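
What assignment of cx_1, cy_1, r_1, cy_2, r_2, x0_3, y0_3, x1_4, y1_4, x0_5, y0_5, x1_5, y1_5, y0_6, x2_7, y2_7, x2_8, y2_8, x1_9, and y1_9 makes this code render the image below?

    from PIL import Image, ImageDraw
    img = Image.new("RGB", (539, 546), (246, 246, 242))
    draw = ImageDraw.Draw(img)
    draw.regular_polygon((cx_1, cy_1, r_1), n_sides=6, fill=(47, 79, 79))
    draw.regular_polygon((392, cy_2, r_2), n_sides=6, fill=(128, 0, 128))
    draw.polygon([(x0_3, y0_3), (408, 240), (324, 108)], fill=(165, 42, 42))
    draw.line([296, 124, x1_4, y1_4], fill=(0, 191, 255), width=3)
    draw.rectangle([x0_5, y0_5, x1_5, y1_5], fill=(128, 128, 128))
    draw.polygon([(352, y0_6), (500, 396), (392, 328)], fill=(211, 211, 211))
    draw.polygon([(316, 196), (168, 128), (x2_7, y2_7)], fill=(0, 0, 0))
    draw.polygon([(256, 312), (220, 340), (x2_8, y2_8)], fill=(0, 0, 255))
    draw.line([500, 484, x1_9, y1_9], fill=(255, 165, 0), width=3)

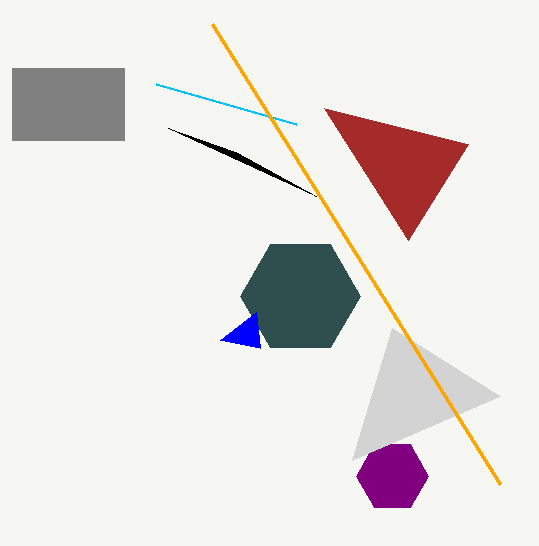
cx_1 = 300; cy_1 = 296; r_1 = 60; cy_2 = 476; r_2 = 36; x0_3 = 468; y0_3 = 144; x1_4 = 156; y1_4 = 84; x0_5 = 12; y0_5 = 68; x1_5 = 124; y1_5 = 140; y0_6 = 460; x2_7 = 236; y2_7 = 152; x2_8 = 260; y2_8 = 348; x1_9 = 212; y1_9 = 24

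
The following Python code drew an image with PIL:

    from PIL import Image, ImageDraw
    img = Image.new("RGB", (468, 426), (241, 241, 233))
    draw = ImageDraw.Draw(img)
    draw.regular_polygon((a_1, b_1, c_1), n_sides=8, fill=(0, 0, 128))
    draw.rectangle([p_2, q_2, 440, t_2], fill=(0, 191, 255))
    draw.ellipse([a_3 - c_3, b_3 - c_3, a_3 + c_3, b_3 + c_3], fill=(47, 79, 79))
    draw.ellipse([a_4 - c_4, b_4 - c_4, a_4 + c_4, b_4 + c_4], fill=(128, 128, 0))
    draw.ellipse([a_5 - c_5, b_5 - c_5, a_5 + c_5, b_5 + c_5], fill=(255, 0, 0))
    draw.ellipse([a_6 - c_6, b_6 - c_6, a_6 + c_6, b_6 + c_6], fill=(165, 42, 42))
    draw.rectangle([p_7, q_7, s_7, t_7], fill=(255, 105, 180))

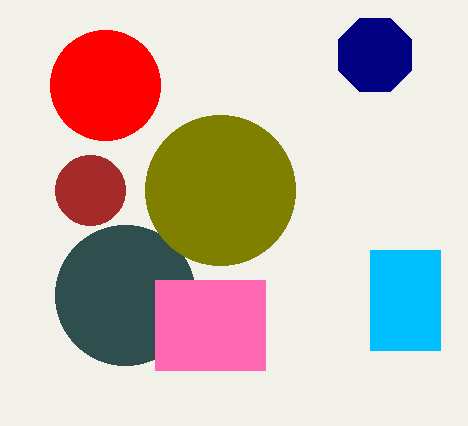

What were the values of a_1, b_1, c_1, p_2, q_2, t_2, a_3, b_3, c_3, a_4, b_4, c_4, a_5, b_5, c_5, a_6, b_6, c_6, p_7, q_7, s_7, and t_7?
a_1 = 375; b_1 = 55; c_1 = 40; p_2 = 370; q_2 = 250; t_2 = 350; a_3 = 125; b_3 = 295; c_3 = 70; a_4 = 220; b_4 = 190; c_4 = 75; a_5 = 105; b_5 = 85; c_5 = 55; a_6 = 90; b_6 = 190; c_6 = 35; p_7 = 155; q_7 = 280; s_7 = 265; t_7 = 370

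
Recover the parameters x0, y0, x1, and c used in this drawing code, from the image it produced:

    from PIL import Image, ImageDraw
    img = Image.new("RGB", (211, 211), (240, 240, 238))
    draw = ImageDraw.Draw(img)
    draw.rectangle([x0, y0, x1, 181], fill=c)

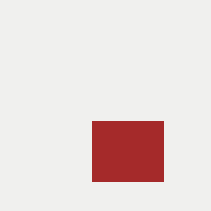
x0 = 92
y0 = 121
x1 = 163
c = 'brown'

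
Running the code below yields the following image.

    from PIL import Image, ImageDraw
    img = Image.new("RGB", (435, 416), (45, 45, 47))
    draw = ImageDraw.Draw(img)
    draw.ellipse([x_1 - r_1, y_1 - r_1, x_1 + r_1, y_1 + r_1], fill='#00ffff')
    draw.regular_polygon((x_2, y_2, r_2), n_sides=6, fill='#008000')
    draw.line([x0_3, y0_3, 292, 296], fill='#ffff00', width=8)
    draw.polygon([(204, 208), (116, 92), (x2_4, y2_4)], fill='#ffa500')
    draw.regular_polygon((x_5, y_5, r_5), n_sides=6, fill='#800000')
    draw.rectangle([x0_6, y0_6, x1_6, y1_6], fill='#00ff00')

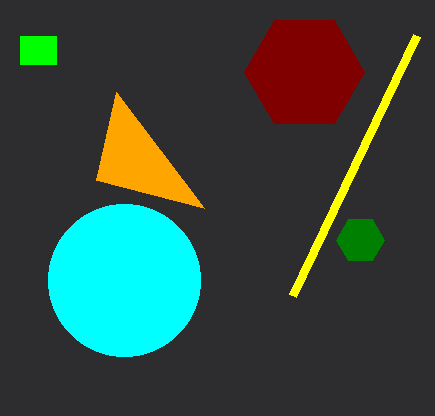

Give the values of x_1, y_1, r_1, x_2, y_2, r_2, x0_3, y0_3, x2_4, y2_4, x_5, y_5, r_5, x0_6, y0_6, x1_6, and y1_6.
x_1 = 124
y_1 = 280
r_1 = 76
x_2 = 360
y_2 = 240
r_2 = 24
x0_3 = 416
y0_3 = 36
x2_4 = 96
y2_4 = 180
x_5 = 304
y_5 = 72
r_5 = 60
x0_6 = 20
y0_6 = 36
x1_6 = 56
y1_6 = 64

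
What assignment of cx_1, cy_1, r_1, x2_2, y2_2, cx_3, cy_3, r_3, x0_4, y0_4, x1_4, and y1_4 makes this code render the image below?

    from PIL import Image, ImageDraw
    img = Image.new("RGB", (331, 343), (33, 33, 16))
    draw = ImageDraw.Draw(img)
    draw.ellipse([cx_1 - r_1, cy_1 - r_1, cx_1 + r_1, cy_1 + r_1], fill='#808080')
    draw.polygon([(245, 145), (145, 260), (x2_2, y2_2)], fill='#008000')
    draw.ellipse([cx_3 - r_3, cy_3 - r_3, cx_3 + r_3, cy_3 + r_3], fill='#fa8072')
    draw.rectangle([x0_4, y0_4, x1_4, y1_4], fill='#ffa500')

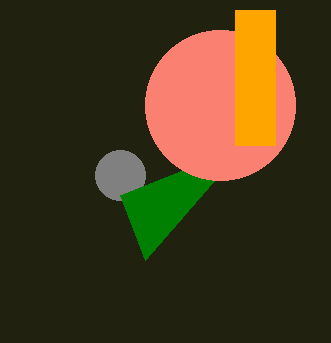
cx_1 = 120, cy_1 = 175, r_1 = 25, x2_2 = 120, y2_2 = 195, cx_3 = 220, cy_3 = 105, r_3 = 75, x0_4 = 235, y0_4 = 10, x1_4 = 275, y1_4 = 145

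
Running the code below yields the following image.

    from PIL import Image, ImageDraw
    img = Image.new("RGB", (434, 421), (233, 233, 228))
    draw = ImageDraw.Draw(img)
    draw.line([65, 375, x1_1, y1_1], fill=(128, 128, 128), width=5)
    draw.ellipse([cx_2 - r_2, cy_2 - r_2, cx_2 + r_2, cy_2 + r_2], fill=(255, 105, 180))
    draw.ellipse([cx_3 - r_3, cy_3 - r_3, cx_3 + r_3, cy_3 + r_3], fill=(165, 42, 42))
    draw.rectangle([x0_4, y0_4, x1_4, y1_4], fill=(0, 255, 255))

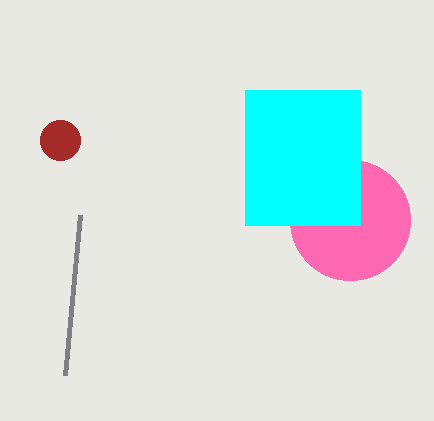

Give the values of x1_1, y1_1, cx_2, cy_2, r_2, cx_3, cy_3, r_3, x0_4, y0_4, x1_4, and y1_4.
x1_1 = 80
y1_1 = 215
cx_2 = 350
cy_2 = 220
r_2 = 60
cx_3 = 60
cy_3 = 140
r_3 = 20
x0_4 = 245
y0_4 = 90
x1_4 = 360
y1_4 = 225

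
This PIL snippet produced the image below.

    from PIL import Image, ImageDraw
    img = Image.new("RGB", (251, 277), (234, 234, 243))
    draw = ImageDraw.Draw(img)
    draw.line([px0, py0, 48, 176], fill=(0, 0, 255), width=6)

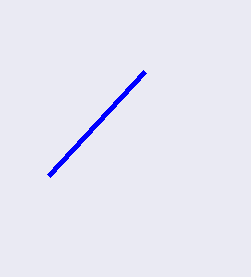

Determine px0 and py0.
px0 = 144
py0 = 72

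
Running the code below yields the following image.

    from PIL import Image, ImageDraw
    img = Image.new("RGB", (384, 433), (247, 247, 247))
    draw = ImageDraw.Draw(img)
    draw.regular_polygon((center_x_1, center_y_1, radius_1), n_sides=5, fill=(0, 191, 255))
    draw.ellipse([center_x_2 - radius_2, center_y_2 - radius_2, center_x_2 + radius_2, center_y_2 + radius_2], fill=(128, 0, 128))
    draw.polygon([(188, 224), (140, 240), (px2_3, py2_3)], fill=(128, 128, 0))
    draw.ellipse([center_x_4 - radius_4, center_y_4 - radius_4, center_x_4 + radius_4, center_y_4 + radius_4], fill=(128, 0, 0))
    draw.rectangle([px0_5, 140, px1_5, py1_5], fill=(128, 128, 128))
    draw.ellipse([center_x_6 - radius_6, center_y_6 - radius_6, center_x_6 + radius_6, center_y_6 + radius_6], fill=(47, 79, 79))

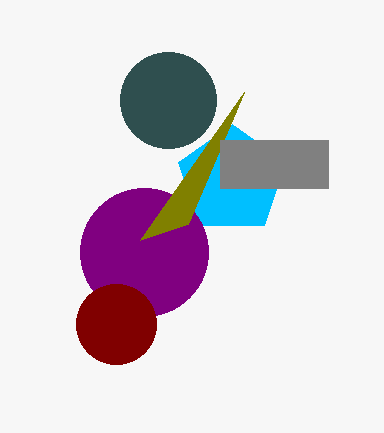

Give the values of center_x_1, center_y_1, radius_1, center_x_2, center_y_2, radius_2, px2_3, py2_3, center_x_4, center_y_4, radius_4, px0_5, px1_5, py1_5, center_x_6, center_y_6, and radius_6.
center_x_1 = 232; center_y_1 = 180; radius_1 = 56; center_x_2 = 144; center_y_2 = 252; radius_2 = 64; px2_3 = 244; py2_3 = 92; center_x_4 = 116; center_y_4 = 324; radius_4 = 40; px0_5 = 220; px1_5 = 328; py1_5 = 188; center_x_6 = 168; center_y_6 = 100; radius_6 = 48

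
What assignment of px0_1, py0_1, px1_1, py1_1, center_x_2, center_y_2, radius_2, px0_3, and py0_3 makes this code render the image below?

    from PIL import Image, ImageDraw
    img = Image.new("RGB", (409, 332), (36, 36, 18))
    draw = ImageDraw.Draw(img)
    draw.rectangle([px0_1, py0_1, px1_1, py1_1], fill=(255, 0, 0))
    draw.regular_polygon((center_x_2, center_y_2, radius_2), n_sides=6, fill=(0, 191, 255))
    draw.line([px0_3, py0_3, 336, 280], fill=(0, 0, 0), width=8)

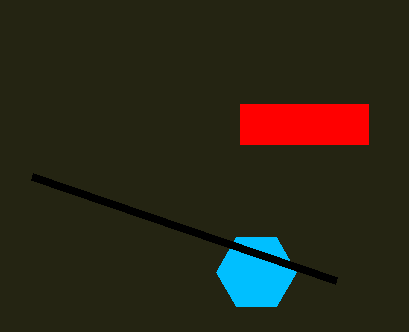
px0_1 = 240
py0_1 = 104
px1_1 = 368
py1_1 = 144
center_x_2 = 256
center_y_2 = 272
radius_2 = 40
px0_3 = 32
py0_3 = 176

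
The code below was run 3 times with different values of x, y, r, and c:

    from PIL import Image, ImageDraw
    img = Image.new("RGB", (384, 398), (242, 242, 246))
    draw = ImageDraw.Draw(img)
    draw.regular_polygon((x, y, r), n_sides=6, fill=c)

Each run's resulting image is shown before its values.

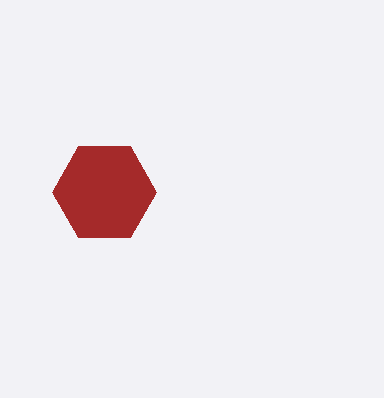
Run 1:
x = 104, y = 192, r = 52, c = 'brown'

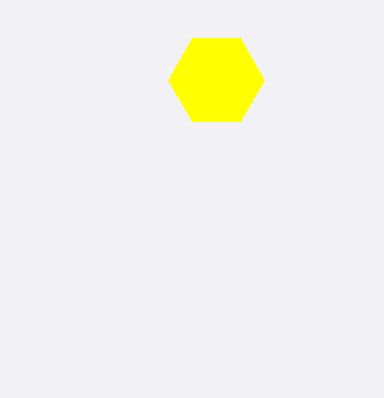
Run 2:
x = 216
y = 80
r = 48
c = 'yellow'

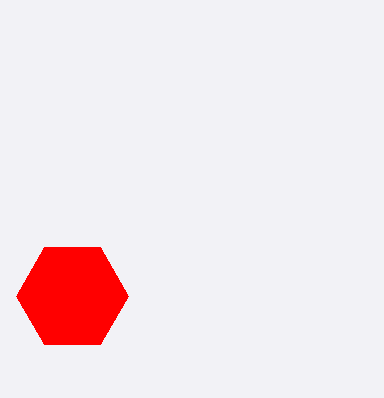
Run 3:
x = 72; y = 296; r = 56; c = 'red'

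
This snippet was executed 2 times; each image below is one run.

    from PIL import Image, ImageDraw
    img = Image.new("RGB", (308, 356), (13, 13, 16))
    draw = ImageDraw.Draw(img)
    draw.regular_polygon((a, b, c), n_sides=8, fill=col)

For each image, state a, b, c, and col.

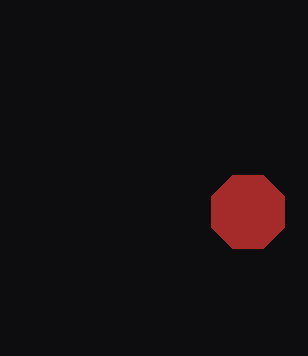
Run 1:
a = 248, b = 212, c = 40, col = 'brown'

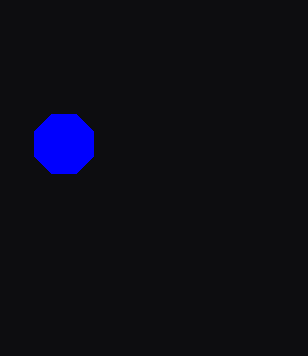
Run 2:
a = 64
b = 144
c = 32
col = 'blue'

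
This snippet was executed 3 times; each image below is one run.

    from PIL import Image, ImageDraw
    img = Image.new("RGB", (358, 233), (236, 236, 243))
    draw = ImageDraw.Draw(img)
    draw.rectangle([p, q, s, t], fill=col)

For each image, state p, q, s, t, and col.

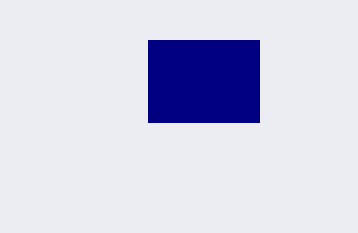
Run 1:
p = 148, q = 40, s = 259, t = 122, col = 'navy'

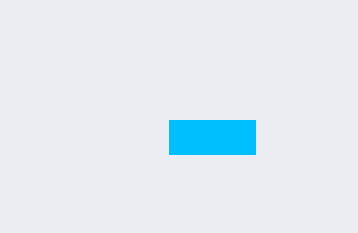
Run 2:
p = 169; q = 120; s = 255; t = 154; col = 'deepskyblue'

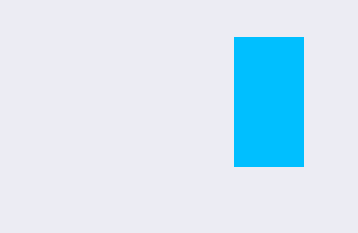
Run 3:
p = 234
q = 37
s = 303
t = 166
col = 'deepskyblue'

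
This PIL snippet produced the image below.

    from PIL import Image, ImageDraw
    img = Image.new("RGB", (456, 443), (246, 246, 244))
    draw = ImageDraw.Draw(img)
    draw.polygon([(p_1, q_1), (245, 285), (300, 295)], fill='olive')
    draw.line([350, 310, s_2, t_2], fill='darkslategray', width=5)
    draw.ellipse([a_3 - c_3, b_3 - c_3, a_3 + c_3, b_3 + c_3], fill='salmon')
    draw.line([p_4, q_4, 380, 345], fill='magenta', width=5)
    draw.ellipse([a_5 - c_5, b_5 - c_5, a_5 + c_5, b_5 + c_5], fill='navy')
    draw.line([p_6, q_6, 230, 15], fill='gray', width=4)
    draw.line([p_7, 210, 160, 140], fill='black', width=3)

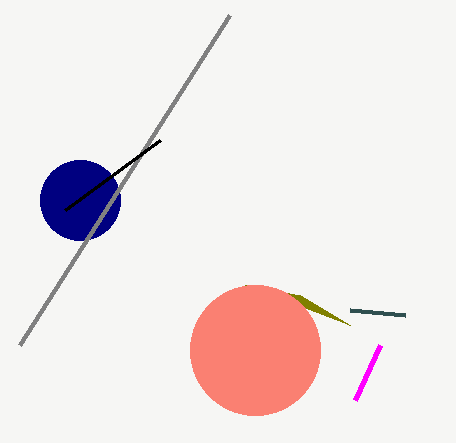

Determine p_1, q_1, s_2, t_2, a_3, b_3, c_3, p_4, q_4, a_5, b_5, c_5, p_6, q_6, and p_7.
p_1 = 350
q_1 = 325
s_2 = 405
t_2 = 315
a_3 = 255
b_3 = 350
c_3 = 65
p_4 = 355
q_4 = 400
a_5 = 80
b_5 = 200
c_5 = 40
p_6 = 20
q_6 = 345
p_7 = 65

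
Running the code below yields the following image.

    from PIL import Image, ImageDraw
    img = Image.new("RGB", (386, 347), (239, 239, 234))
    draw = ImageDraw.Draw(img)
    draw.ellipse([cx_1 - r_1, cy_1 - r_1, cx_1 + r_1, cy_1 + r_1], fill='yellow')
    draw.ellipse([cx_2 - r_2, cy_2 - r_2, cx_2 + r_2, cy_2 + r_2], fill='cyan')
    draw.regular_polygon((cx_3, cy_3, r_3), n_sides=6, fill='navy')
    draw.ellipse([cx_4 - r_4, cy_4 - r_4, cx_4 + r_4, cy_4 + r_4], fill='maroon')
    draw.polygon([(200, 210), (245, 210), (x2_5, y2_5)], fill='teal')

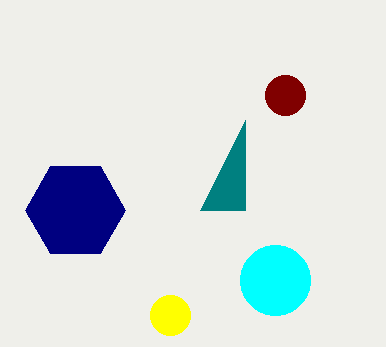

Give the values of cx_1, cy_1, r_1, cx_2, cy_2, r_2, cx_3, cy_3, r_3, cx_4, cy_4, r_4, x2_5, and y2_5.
cx_1 = 170; cy_1 = 315; r_1 = 20; cx_2 = 275; cy_2 = 280; r_2 = 35; cx_3 = 75; cy_3 = 210; r_3 = 50; cx_4 = 285; cy_4 = 95; r_4 = 20; x2_5 = 245; y2_5 = 120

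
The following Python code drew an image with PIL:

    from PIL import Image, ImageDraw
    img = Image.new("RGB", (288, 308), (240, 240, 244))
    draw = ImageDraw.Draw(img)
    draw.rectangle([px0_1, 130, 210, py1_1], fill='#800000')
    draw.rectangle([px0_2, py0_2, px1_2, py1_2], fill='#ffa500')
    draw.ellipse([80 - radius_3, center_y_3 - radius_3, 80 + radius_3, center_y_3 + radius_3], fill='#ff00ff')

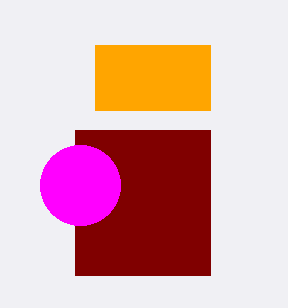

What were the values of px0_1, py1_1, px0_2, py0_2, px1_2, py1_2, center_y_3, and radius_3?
px0_1 = 75
py1_1 = 275
px0_2 = 95
py0_2 = 45
px1_2 = 210
py1_2 = 110
center_y_3 = 185
radius_3 = 40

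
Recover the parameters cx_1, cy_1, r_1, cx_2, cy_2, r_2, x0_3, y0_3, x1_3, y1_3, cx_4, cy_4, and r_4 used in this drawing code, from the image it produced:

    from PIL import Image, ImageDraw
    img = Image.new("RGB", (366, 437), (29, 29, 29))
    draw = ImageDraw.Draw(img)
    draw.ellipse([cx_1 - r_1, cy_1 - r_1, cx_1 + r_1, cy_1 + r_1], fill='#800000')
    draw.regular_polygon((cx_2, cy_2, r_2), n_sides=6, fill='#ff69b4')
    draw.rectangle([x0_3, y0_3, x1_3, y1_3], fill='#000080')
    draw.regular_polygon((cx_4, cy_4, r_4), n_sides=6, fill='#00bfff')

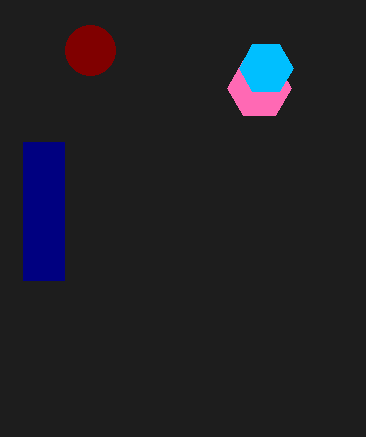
cx_1 = 90; cy_1 = 50; r_1 = 25; cx_2 = 259; cy_2 = 88; r_2 = 32; x0_3 = 23; y0_3 = 142; x1_3 = 64; y1_3 = 280; cx_4 = 266; cy_4 = 68; r_4 = 27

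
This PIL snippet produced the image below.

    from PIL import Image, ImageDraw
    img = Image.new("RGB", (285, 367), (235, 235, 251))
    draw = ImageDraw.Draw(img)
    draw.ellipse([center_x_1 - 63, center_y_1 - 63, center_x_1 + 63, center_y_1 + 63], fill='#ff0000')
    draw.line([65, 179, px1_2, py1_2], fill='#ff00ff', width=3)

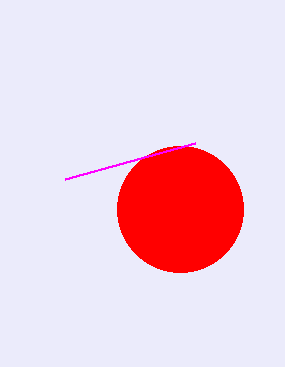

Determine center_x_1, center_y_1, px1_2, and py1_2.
center_x_1 = 180, center_y_1 = 209, px1_2 = 195, py1_2 = 143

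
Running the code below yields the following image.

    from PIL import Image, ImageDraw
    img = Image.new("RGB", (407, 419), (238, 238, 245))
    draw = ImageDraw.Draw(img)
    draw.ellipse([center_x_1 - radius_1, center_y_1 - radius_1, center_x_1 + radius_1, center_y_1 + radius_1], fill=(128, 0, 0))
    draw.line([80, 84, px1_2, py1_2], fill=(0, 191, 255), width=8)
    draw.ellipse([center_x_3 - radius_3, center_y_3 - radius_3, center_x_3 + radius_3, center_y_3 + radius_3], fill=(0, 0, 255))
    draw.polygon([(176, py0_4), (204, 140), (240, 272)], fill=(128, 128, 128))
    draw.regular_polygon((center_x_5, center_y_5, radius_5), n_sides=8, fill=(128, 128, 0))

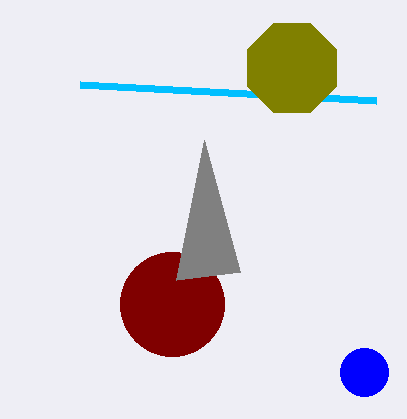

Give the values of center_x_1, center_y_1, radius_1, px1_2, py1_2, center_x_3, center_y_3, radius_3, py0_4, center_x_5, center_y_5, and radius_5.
center_x_1 = 172; center_y_1 = 304; radius_1 = 52; px1_2 = 376; py1_2 = 100; center_x_3 = 364; center_y_3 = 372; radius_3 = 24; py0_4 = 280; center_x_5 = 292; center_y_5 = 68; radius_5 = 48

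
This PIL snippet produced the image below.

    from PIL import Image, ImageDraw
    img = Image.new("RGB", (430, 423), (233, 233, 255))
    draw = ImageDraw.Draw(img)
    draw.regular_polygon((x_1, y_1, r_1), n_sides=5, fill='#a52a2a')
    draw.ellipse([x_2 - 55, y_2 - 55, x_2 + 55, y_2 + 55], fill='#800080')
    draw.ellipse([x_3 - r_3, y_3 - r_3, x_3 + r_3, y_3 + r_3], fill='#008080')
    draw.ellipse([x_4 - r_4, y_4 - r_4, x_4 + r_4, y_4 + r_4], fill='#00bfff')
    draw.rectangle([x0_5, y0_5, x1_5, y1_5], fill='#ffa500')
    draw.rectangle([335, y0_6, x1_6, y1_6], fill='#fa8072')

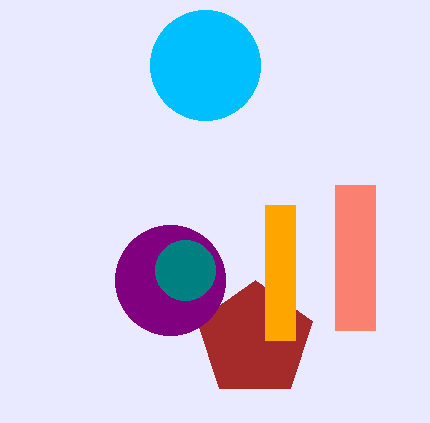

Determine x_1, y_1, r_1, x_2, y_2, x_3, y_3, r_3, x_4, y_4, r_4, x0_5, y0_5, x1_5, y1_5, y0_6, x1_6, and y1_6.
x_1 = 255, y_1 = 340, r_1 = 60, x_2 = 170, y_2 = 280, x_3 = 185, y_3 = 270, r_3 = 30, x_4 = 205, y_4 = 65, r_4 = 55, x0_5 = 265, y0_5 = 205, x1_5 = 295, y1_5 = 340, y0_6 = 185, x1_6 = 375, y1_6 = 330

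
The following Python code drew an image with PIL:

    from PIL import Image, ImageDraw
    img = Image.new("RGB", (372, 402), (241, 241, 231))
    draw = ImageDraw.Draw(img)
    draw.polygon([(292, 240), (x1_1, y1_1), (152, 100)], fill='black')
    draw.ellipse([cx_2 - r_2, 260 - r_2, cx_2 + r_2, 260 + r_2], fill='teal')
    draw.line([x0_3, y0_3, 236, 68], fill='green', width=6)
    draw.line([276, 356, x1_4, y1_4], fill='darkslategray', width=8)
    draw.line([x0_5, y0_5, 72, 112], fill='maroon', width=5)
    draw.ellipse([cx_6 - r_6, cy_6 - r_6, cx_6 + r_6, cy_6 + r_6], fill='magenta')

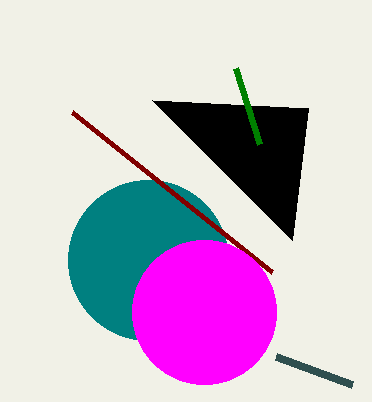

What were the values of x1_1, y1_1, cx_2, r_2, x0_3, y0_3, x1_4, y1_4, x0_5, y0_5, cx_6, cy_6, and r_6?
x1_1 = 308
y1_1 = 108
cx_2 = 148
r_2 = 80
x0_3 = 260
y0_3 = 144
x1_4 = 352
y1_4 = 384
x0_5 = 272
y0_5 = 272
cx_6 = 204
cy_6 = 312
r_6 = 72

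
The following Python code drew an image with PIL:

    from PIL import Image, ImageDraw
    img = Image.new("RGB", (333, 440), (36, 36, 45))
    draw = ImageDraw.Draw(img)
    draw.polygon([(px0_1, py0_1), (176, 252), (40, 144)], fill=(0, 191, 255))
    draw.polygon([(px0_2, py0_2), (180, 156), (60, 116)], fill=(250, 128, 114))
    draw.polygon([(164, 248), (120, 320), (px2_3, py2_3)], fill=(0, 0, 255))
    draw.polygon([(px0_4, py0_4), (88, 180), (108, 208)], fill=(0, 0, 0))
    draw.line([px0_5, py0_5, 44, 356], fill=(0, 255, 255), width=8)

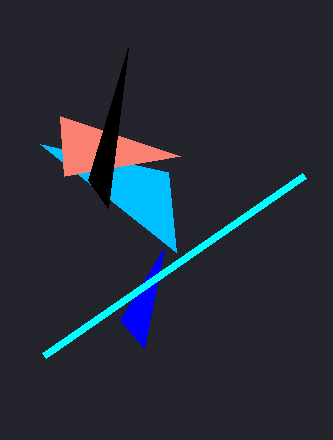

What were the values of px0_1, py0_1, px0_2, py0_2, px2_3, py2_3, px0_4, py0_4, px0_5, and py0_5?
px0_1 = 168
py0_1 = 172
px0_2 = 64
py0_2 = 176
px2_3 = 144
py2_3 = 348
px0_4 = 128
py0_4 = 48
px0_5 = 304
py0_5 = 176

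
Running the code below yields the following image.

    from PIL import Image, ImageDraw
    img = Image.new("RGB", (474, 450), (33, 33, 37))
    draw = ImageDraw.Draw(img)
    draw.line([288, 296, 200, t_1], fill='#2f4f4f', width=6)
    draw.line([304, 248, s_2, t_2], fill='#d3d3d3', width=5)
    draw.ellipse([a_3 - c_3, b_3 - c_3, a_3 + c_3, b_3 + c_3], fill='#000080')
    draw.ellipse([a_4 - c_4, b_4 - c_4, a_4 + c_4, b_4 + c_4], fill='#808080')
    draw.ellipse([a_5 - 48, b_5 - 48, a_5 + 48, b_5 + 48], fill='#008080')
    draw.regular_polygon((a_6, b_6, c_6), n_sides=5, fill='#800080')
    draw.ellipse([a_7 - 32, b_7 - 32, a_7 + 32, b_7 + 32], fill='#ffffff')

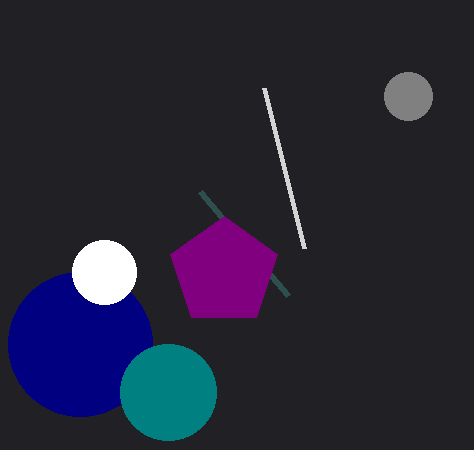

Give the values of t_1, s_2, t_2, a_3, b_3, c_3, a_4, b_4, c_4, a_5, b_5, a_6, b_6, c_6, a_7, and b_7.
t_1 = 192
s_2 = 264
t_2 = 88
a_3 = 80
b_3 = 344
c_3 = 72
a_4 = 408
b_4 = 96
c_4 = 24
a_5 = 168
b_5 = 392
a_6 = 224
b_6 = 272
c_6 = 56
a_7 = 104
b_7 = 272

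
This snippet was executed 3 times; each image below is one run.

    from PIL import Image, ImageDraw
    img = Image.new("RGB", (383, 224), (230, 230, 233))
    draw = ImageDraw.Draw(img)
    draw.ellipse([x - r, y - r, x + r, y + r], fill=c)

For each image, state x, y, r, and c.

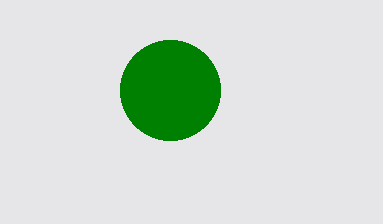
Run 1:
x = 170
y = 90
r = 50
c = 'green'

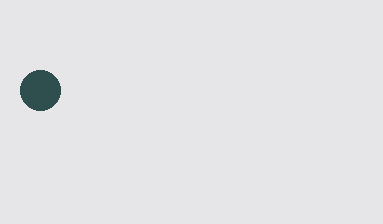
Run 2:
x = 40
y = 90
r = 20
c = 'darkslategray'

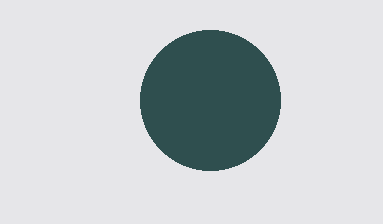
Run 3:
x = 210; y = 100; r = 70; c = 'darkslategray'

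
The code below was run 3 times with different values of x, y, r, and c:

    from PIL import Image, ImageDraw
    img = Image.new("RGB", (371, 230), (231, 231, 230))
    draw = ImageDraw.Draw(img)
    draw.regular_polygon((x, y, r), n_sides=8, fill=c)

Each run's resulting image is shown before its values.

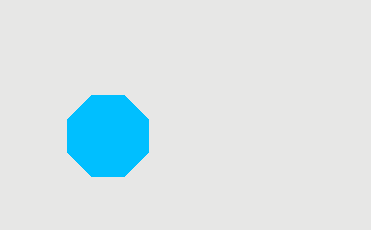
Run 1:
x = 108, y = 136, r = 44, c = 'deepskyblue'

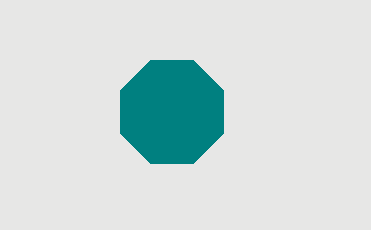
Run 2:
x = 172, y = 112, r = 56, c = 'teal'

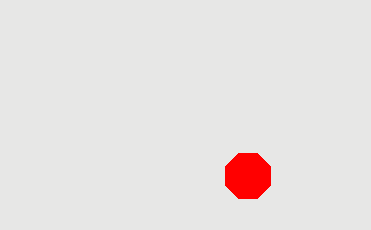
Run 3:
x = 248; y = 176; r = 24; c = 'red'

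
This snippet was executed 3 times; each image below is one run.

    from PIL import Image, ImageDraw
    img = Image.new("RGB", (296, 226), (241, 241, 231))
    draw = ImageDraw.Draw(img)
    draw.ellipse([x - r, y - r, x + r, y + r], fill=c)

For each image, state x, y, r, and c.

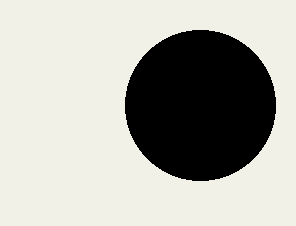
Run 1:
x = 200; y = 105; r = 75; c = 'black'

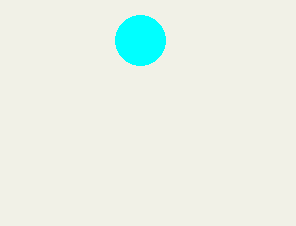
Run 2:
x = 140, y = 40, r = 25, c = 'cyan'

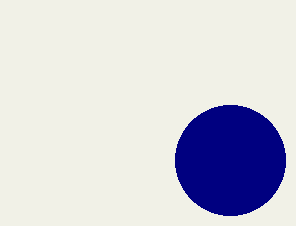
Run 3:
x = 230
y = 160
r = 55
c = 'navy'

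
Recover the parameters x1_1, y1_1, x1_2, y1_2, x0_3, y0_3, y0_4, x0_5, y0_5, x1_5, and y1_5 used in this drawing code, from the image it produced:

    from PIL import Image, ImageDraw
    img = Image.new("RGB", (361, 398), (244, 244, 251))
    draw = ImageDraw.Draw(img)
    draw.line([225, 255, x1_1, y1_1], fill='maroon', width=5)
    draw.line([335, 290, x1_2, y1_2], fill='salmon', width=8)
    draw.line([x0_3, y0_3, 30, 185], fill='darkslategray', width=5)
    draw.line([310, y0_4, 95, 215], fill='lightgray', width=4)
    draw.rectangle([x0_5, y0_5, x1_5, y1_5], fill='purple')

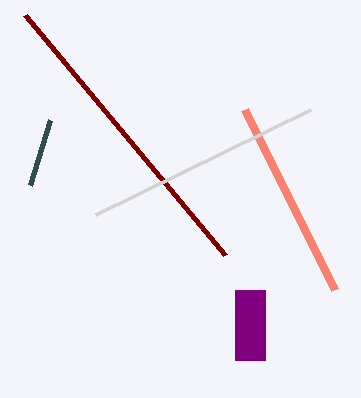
x1_1 = 25, y1_1 = 15, x1_2 = 245, y1_2 = 110, x0_3 = 50, y0_3 = 120, y0_4 = 110, x0_5 = 235, y0_5 = 290, x1_5 = 265, y1_5 = 360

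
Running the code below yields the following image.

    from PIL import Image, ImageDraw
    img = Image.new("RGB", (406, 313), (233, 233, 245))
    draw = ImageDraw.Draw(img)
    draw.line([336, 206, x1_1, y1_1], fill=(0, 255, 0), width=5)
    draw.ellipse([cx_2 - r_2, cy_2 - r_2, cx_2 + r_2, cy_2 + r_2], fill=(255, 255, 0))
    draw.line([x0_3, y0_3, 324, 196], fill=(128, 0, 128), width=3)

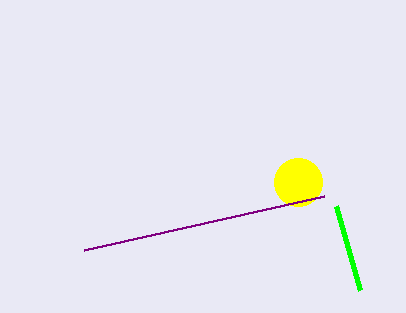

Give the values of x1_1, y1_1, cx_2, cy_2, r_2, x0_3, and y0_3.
x1_1 = 360; y1_1 = 290; cx_2 = 298; cy_2 = 182; r_2 = 24; x0_3 = 84; y0_3 = 250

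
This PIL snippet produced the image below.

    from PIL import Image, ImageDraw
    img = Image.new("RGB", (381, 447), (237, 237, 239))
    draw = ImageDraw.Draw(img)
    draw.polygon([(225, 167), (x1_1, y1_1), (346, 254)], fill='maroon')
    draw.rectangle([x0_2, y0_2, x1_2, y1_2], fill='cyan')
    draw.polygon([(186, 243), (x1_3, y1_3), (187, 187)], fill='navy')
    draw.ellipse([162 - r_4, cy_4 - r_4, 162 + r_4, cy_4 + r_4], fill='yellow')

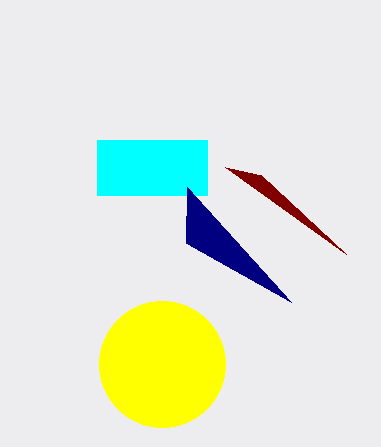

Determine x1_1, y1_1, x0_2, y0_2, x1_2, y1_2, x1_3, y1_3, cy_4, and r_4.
x1_1 = 261, y1_1 = 175, x0_2 = 97, y0_2 = 140, x1_2 = 207, y1_2 = 195, x1_3 = 291, y1_3 = 302, cy_4 = 364, r_4 = 63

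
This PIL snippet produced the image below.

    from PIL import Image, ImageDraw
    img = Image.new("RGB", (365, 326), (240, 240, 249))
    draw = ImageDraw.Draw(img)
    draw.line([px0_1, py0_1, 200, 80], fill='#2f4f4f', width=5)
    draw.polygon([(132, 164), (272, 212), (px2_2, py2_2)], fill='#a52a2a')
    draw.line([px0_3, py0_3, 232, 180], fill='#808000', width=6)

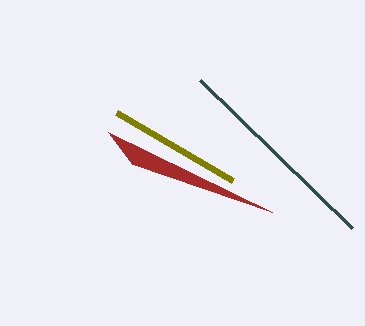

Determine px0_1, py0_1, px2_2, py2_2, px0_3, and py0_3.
px0_1 = 352; py0_1 = 228; px2_2 = 108; py2_2 = 132; px0_3 = 116; py0_3 = 112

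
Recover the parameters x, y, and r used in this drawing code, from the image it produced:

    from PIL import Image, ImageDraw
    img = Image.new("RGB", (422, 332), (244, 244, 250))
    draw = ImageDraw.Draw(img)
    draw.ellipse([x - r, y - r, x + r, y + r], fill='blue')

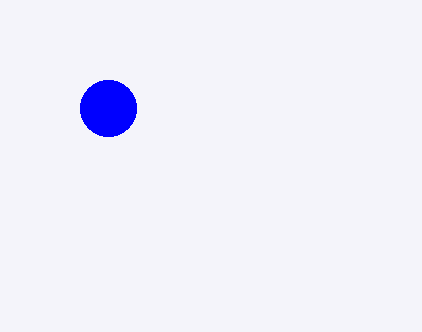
x = 108, y = 108, r = 28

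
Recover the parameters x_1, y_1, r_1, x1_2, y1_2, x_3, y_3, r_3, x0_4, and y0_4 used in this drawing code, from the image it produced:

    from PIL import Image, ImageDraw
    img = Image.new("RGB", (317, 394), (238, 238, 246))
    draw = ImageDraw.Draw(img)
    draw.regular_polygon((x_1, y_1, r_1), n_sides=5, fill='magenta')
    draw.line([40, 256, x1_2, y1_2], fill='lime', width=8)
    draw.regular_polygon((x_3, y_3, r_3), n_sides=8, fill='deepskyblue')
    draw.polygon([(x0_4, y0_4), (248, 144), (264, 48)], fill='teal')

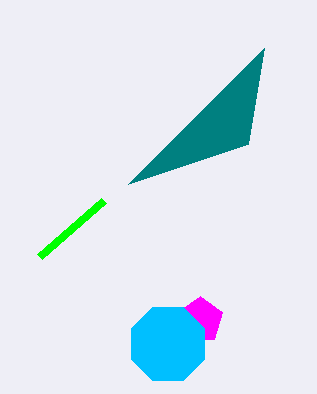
x_1 = 200
y_1 = 320
r_1 = 24
x1_2 = 104
y1_2 = 200
x_3 = 168
y_3 = 344
r_3 = 40
x0_4 = 128
y0_4 = 184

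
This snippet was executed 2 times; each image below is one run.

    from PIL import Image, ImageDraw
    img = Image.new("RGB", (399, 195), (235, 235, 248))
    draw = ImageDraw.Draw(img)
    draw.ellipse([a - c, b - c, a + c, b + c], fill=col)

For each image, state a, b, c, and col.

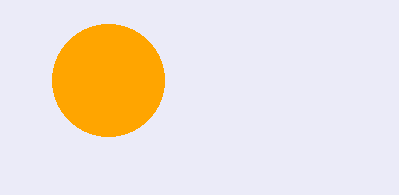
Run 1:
a = 108; b = 80; c = 56; col = 'orange'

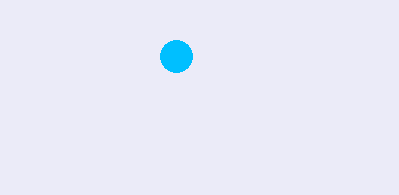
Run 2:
a = 176, b = 56, c = 16, col = 'deepskyblue'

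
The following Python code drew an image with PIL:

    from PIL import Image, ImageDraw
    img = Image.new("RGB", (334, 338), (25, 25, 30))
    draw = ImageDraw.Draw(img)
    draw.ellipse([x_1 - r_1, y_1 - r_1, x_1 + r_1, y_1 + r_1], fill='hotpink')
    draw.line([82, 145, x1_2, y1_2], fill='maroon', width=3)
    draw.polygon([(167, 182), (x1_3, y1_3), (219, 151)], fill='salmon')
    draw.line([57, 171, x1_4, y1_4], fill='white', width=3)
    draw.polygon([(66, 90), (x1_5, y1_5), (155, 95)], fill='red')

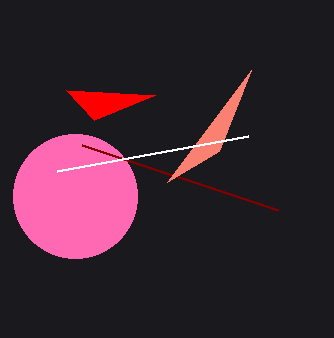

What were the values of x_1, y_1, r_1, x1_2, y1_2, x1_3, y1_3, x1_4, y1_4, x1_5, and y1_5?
x_1 = 75, y_1 = 196, r_1 = 62, x1_2 = 278, y1_2 = 210, x1_3 = 251, y1_3 = 70, x1_4 = 248, y1_4 = 136, x1_5 = 94, y1_5 = 120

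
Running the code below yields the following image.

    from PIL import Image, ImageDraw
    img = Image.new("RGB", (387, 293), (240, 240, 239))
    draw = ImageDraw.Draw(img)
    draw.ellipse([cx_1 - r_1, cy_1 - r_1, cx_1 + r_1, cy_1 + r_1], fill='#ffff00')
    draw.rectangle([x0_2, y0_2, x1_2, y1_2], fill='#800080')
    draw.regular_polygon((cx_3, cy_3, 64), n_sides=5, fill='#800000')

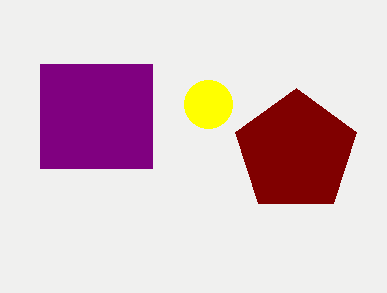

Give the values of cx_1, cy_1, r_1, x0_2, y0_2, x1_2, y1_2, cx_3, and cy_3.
cx_1 = 208; cy_1 = 104; r_1 = 24; x0_2 = 40; y0_2 = 64; x1_2 = 152; y1_2 = 168; cx_3 = 296; cy_3 = 152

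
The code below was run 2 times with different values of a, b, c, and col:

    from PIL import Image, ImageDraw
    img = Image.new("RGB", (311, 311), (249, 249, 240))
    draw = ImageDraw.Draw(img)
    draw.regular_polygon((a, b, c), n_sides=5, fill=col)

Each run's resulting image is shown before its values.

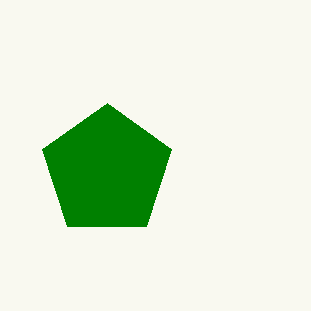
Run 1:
a = 107, b = 171, c = 68, col = 'green'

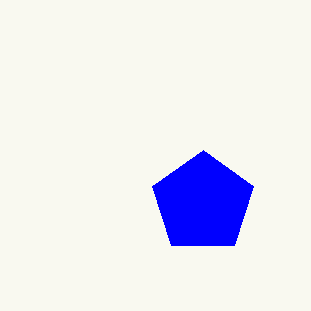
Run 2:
a = 203; b = 203; c = 53; col = 'blue'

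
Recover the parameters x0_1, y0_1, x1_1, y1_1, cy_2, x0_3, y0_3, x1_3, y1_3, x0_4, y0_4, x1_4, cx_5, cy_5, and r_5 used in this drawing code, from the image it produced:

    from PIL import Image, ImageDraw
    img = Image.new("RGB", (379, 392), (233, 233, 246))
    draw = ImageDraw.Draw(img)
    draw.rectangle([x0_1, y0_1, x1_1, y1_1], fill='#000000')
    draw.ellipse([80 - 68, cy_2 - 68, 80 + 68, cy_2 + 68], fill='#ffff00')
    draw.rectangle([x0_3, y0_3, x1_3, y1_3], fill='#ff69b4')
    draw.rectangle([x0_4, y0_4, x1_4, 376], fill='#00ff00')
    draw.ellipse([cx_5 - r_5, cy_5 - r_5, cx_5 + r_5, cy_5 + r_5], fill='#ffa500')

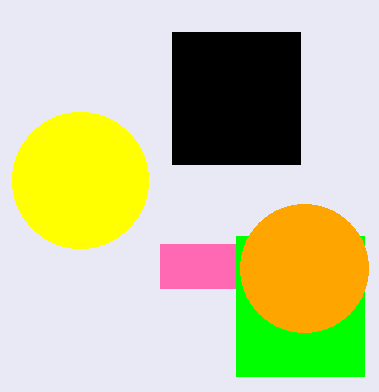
x0_1 = 172, y0_1 = 32, x1_1 = 300, y1_1 = 164, cy_2 = 180, x0_3 = 160, y0_3 = 244, x1_3 = 236, y1_3 = 288, x0_4 = 236, y0_4 = 236, x1_4 = 364, cx_5 = 304, cy_5 = 268, r_5 = 64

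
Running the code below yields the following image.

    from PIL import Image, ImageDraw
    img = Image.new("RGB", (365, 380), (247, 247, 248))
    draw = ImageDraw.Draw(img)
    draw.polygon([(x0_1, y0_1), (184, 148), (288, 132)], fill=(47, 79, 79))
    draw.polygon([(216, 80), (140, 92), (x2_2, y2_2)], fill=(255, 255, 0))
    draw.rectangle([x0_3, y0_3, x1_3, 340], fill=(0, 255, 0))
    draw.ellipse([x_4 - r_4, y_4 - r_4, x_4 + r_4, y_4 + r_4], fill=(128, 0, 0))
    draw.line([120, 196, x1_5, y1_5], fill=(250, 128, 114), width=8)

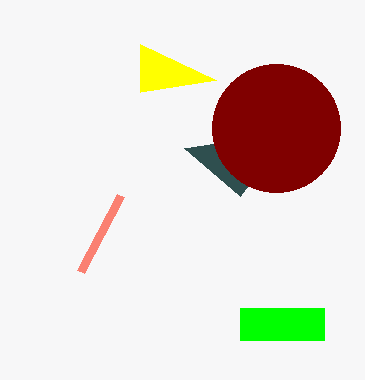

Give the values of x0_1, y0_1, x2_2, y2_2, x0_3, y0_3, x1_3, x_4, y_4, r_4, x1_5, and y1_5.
x0_1 = 240
y0_1 = 196
x2_2 = 140
y2_2 = 44
x0_3 = 240
y0_3 = 308
x1_3 = 324
x_4 = 276
y_4 = 128
r_4 = 64
x1_5 = 80
y1_5 = 272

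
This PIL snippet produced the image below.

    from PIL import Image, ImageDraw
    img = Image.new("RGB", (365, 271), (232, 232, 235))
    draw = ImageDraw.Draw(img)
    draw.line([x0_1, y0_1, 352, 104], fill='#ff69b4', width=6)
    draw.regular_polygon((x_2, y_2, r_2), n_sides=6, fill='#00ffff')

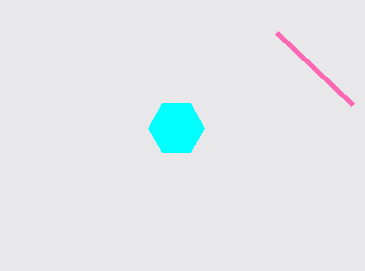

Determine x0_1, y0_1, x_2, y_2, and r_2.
x0_1 = 276
y0_1 = 32
x_2 = 176
y_2 = 128
r_2 = 28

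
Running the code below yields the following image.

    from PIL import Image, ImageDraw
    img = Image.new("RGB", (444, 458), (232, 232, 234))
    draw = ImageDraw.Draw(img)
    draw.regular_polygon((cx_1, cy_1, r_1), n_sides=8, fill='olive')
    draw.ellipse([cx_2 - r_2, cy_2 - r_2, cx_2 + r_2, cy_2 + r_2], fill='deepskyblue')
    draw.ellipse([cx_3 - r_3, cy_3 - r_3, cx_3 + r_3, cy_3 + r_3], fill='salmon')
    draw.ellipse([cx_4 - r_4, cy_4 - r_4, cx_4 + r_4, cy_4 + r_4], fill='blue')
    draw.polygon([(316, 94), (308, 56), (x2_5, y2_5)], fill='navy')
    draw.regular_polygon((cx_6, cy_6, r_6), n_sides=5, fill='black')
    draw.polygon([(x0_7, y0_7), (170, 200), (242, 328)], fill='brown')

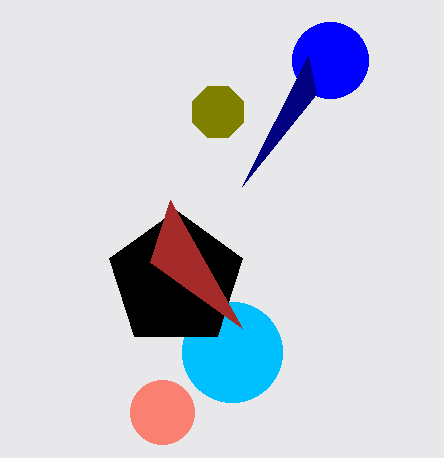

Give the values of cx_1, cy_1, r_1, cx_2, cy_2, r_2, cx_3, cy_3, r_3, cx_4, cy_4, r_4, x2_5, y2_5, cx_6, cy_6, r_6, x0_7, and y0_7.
cx_1 = 218, cy_1 = 112, r_1 = 28, cx_2 = 232, cy_2 = 352, r_2 = 50, cx_3 = 162, cy_3 = 412, r_3 = 32, cx_4 = 330, cy_4 = 60, r_4 = 38, x2_5 = 242, y2_5 = 186, cx_6 = 176, cy_6 = 280, r_6 = 70, x0_7 = 150, y0_7 = 262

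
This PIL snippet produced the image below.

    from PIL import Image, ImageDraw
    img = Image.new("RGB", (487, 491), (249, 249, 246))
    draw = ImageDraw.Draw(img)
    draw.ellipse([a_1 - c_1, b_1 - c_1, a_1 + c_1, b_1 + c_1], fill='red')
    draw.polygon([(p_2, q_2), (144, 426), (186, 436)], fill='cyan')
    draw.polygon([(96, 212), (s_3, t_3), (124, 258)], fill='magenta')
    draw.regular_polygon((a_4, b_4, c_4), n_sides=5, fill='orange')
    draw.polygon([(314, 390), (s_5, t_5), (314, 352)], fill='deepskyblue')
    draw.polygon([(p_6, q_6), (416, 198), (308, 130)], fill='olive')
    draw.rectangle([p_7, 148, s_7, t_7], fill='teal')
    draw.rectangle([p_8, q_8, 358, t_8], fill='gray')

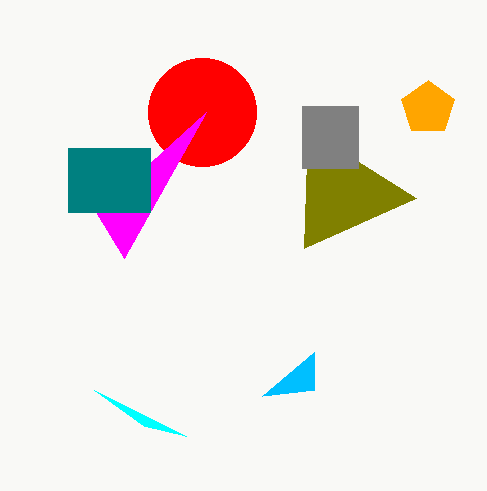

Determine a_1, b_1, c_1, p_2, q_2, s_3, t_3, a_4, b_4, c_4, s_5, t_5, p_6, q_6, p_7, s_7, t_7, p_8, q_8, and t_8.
a_1 = 202, b_1 = 112, c_1 = 54, p_2 = 94, q_2 = 390, s_3 = 206, t_3 = 112, a_4 = 428, b_4 = 108, c_4 = 28, s_5 = 262, t_5 = 396, p_6 = 304, q_6 = 248, p_7 = 68, s_7 = 150, t_7 = 212, p_8 = 302, q_8 = 106, t_8 = 168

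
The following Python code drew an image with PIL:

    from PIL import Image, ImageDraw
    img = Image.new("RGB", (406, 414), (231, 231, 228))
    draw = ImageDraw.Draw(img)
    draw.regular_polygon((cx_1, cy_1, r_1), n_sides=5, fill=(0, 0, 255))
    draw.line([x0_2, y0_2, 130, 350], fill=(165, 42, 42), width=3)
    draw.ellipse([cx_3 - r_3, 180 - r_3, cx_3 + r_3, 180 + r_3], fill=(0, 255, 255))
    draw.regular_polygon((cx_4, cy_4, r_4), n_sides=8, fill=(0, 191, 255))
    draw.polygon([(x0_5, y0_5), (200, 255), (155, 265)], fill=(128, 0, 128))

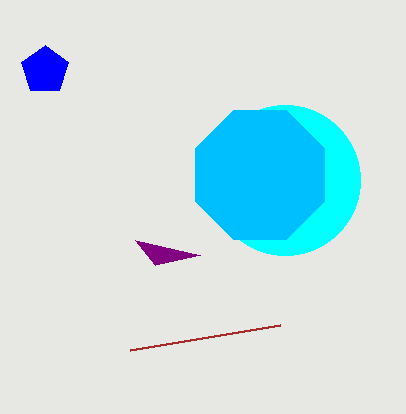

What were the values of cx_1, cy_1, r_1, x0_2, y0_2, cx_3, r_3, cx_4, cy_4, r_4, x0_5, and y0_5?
cx_1 = 45
cy_1 = 70
r_1 = 25
x0_2 = 280
y0_2 = 325
cx_3 = 285
r_3 = 75
cx_4 = 260
cy_4 = 175
r_4 = 70
x0_5 = 135
y0_5 = 240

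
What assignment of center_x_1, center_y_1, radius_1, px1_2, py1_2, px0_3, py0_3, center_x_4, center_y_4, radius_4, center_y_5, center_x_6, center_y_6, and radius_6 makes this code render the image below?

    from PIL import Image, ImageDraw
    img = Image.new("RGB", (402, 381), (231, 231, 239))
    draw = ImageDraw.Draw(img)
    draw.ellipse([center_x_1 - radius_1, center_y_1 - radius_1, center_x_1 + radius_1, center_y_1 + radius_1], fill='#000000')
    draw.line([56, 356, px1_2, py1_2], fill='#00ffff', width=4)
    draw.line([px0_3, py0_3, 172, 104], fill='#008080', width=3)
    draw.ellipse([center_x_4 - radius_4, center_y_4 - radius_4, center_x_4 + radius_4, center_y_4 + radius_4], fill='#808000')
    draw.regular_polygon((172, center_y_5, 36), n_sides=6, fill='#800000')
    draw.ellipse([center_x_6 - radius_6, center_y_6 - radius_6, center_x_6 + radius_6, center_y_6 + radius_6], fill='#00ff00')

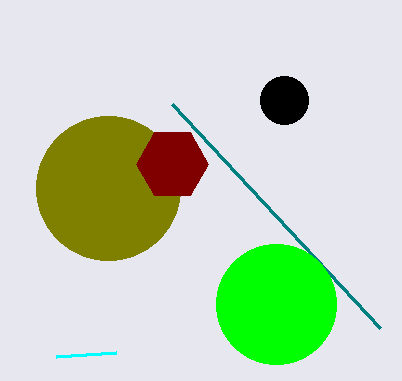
center_x_1 = 284, center_y_1 = 100, radius_1 = 24, px1_2 = 116, py1_2 = 352, px0_3 = 380, py0_3 = 328, center_x_4 = 108, center_y_4 = 188, radius_4 = 72, center_y_5 = 164, center_x_6 = 276, center_y_6 = 304, radius_6 = 60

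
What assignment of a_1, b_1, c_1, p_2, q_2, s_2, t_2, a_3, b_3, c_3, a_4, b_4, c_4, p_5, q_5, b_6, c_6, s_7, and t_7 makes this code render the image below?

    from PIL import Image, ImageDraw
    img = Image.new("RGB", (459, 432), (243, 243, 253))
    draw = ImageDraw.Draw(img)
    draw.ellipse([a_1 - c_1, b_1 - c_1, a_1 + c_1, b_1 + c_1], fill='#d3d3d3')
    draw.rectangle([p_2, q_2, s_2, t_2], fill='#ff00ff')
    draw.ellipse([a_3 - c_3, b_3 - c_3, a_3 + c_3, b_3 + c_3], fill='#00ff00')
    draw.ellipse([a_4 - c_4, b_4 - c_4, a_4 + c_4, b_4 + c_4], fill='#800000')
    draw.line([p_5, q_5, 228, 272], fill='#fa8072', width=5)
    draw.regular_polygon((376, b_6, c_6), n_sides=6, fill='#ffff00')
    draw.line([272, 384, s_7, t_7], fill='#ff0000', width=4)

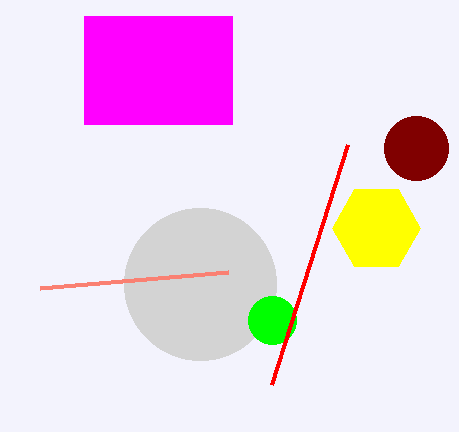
a_1 = 200, b_1 = 284, c_1 = 76, p_2 = 84, q_2 = 16, s_2 = 232, t_2 = 124, a_3 = 272, b_3 = 320, c_3 = 24, a_4 = 416, b_4 = 148, c_4 = 32, p_5 = 40, q_5 = 288, b_6 = 228, c_6 = 44, s_7 = 348, t_7 = 144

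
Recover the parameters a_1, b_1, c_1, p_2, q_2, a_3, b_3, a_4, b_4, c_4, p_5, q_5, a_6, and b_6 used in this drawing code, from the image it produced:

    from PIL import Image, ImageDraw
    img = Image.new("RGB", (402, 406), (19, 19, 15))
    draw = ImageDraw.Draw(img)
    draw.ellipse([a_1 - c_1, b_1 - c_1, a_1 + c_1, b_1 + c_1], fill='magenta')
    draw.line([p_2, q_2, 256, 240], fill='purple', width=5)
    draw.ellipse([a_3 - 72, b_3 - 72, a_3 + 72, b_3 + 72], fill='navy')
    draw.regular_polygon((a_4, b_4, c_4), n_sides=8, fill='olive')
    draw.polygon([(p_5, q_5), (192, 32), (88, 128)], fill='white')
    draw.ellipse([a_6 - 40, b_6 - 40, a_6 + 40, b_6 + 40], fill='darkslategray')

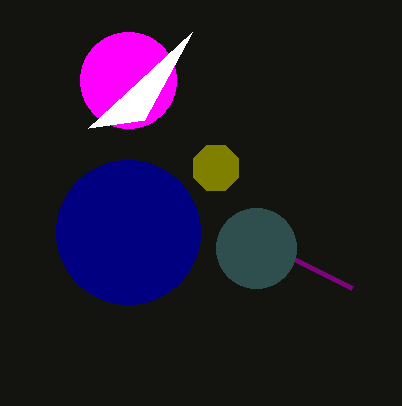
a_1 = 128, b_1 = 80, c_1 = 48, p_2 = 352, q_2 = 288, a_3 = 128, b_3 = 232, a_4 = 216, b_4 = 168, c_4 = 24, p_5 = 144, q_5 = 120, a_6 = 256, b_6 = 248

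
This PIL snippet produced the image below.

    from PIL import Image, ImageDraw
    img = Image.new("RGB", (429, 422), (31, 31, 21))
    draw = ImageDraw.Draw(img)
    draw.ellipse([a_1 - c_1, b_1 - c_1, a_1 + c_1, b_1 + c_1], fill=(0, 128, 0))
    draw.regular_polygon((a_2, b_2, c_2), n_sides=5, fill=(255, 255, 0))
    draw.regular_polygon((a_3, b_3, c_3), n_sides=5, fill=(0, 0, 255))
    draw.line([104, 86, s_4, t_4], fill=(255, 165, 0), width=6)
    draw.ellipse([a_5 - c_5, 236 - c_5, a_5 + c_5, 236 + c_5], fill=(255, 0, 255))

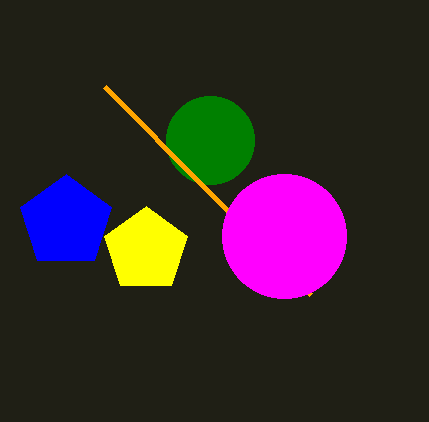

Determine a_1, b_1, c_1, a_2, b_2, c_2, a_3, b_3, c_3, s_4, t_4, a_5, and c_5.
a_1 = 210
b_1 = 140
c_1 = 44
a_2 = 146
b_2 = 250
c_2 = 44
a_3 = 66
b_3 = 222
c_3 = 48
s_4 = 310
t_4 = 294
a_5 = 284
c_5 = 62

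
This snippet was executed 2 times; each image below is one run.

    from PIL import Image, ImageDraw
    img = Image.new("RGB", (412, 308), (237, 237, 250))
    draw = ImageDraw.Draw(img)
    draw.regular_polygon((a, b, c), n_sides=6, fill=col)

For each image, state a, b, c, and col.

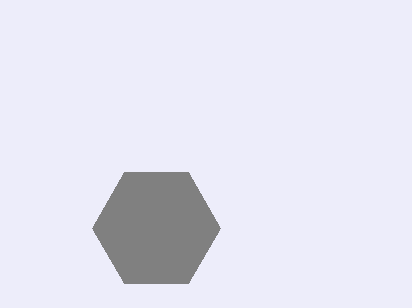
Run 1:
a = 156; b = 228; c = 64; col = 'gray'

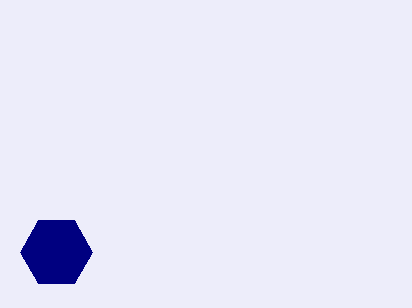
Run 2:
a = 56; b = 252; c = 36; col = 'navy'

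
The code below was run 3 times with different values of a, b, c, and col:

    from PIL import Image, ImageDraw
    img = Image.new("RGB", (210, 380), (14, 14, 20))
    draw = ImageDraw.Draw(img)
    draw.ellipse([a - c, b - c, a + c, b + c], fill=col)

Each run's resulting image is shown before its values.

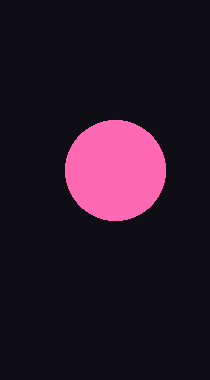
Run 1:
a = 115; b = 170; c = 50; col = 'hotpink'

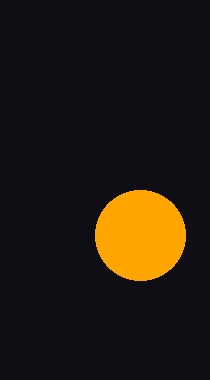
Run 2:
a = 140, b = 235, c = 45, col = 'orange'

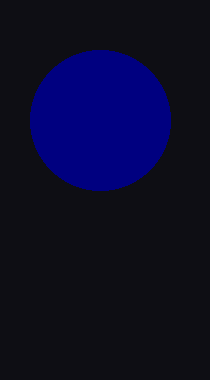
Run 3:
a = 100, b = 120, c = 70, col = 'navy'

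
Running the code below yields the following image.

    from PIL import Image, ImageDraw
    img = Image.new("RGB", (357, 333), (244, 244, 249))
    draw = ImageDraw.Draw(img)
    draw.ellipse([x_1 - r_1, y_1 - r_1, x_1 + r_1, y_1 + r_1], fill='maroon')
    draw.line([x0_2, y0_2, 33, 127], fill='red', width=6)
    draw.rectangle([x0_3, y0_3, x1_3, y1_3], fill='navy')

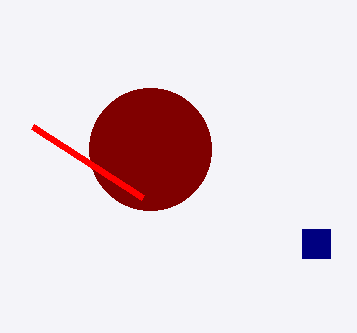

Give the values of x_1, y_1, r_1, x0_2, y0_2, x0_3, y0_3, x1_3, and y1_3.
x_1 = 150
y_1 = 149
r_1 = 61
x0_2 = 143
y0_2 = 198
x0_3 = 302
y0_3 = 229
x1_3 = 330
y1_3 = 258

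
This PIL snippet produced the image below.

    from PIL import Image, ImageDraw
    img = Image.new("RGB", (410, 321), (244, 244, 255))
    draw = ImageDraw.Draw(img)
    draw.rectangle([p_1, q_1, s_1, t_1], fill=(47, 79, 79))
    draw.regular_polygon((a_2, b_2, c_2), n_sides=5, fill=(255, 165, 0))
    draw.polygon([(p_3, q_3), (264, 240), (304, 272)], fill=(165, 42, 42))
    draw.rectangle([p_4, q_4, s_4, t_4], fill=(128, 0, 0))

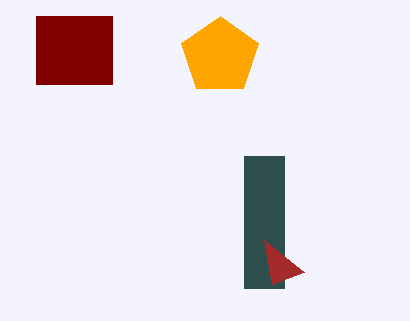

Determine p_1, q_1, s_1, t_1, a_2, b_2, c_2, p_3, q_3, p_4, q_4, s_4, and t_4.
p_1 = 244, q_1 = 156, s_1 = 284, t_1 = 288, a_2 = 220, b_2 = 56, c_2 = 40, p_3 = 272, q_3 = 284, p_4 = 36, q_4 = 16, s_4 = 112, t_4 = 84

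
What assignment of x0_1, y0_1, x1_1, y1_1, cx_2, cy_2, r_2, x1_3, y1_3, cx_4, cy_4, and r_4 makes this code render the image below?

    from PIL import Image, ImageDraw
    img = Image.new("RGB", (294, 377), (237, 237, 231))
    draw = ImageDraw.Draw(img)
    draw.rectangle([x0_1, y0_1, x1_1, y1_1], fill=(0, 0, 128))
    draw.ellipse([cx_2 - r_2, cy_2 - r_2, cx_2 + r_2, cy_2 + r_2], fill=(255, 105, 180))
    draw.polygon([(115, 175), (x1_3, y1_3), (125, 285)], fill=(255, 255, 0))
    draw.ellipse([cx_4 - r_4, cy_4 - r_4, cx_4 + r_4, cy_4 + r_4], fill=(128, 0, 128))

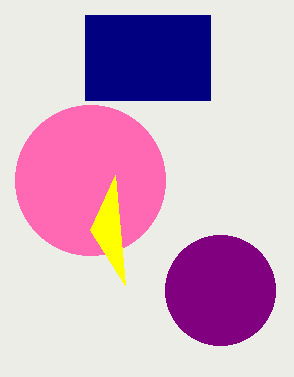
x0_1 = 85
y0_1 = 15
x1_1 = 210
y1_1 = 100
cx_2 = 90
cy_2 = 180
r_2 = 75
x1_3 = 90
y1_3 = 230
cx_4 = 220
cy_4 = 290
r_4 = 55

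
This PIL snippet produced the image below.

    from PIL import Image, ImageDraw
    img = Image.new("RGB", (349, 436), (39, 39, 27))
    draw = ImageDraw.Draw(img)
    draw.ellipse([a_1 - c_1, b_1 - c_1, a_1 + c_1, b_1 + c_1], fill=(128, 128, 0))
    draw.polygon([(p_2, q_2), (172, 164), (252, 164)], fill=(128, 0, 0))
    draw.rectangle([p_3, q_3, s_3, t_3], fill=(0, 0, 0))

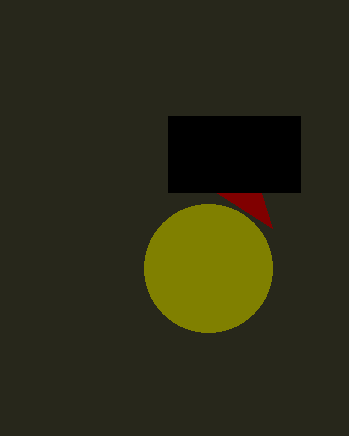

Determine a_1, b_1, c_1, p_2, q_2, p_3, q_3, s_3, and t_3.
a_1 = 208; b_1 = 268; c_1 = 64; p_2 = 272; q_2 = 228; p_3 = 168; q_3 = 116; s_3 = 300; t_3 = 192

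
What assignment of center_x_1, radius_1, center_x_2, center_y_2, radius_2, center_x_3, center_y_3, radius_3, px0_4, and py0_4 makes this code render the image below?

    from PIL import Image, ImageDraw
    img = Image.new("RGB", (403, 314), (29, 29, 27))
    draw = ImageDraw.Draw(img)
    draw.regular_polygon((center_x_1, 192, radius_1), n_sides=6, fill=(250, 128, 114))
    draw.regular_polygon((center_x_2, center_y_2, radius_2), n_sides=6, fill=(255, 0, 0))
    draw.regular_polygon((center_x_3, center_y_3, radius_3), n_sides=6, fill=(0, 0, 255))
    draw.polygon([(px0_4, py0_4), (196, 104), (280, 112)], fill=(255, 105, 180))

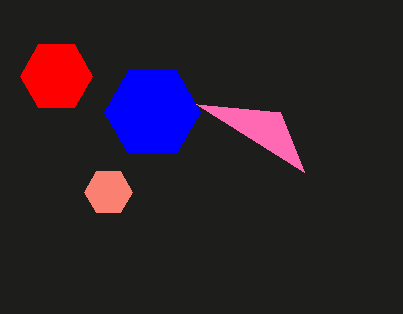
center_x_1 = 108, radius_1 = 24, center_x_2 = 56, center_y_2 = 76, radius_2 = 36, center_x_3 = 152, center_y_3 = 112, radius_3 = 48, px0_4 = 304, py0_4 = 172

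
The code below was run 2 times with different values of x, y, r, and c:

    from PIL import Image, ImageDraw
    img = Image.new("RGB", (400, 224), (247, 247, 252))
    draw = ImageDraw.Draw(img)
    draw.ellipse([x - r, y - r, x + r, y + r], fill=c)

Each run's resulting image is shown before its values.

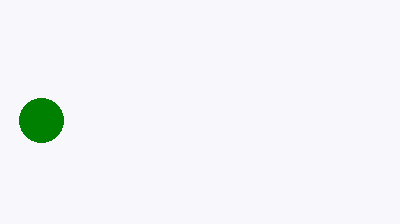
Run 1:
x = 41
y = 120
r = 22
c = 'green'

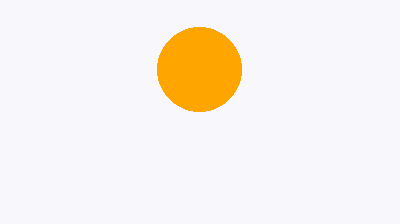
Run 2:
x = 199
y = 69
r = 42
c = 'orange'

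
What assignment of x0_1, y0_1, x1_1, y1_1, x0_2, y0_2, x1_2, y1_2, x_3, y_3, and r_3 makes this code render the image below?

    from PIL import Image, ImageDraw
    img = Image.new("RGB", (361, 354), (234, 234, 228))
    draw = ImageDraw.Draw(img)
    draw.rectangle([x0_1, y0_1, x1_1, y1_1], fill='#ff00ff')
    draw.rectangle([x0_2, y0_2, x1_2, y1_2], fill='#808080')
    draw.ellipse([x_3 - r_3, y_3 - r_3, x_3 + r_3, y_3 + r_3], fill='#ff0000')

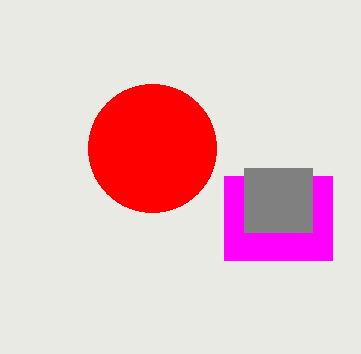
x0_1 = 224; y0_1 = 176; x1_1 = 332; y1_1 = 260; x0_2 = 244; y0_2 = 168; x1_2 = 312; y1_2 = 232; x_3 = 152; y_3 = 148; r_3 = 64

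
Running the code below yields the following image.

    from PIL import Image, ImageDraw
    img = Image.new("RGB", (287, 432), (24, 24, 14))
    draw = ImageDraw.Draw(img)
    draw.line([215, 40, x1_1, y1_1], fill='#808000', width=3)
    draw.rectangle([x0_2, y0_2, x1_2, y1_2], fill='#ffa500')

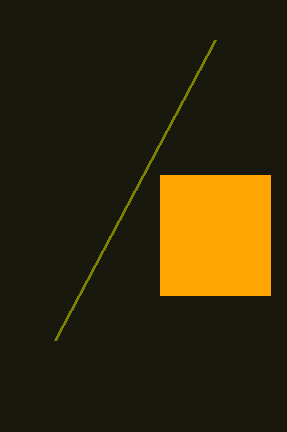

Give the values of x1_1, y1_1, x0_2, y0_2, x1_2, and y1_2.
x1_1 = 55; y1_1 = 340; x0_2 = 160; y0_2 = 175; x1_2 = 270; y1_2 = 295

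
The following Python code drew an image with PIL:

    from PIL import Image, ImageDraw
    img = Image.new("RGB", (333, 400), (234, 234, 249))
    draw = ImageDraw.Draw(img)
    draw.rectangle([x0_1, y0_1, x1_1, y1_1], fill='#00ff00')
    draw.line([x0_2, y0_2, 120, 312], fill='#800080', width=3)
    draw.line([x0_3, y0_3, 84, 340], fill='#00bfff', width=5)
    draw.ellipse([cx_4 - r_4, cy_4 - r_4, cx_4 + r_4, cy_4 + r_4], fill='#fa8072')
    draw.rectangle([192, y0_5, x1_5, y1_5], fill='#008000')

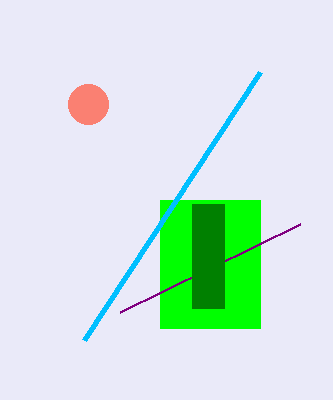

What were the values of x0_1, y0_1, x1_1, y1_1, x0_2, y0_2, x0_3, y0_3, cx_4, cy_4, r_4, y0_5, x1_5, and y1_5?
x0_1 = 160, y0_1 = 200, x1_1 = 260, y1_1 = 328, x0_2 = 300, y0_2 = 224, x0_3 = 260, y0_3 = 72, cx_4 = 88, cy_4 = 104, r_4 = 20, y0_5 = 204, x1_5 = 224, y1_5 = 308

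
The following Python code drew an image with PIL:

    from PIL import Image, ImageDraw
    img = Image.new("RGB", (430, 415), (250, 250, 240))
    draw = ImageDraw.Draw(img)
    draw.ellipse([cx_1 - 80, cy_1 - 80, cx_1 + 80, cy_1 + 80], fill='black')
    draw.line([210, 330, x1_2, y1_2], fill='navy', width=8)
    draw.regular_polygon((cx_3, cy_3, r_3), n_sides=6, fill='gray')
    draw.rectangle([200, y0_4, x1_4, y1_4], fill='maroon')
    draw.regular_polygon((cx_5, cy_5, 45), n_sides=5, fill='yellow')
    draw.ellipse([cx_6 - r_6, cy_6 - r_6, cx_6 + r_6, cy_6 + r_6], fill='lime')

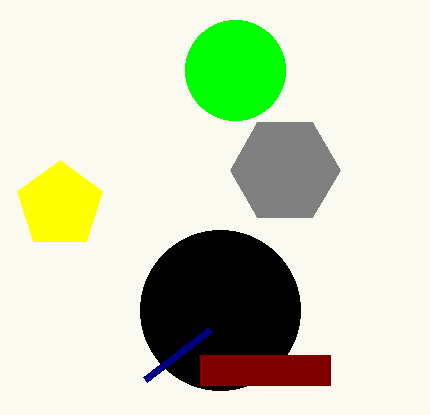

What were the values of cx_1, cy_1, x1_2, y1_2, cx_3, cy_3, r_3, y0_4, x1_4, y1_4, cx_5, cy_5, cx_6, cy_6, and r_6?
cx_1 = 220, cy_1 = 310, x1_2 = 145, y1_2 = 380, cx_3 = 285, cy_3 = 170, r_3 = 55, y0_4 = 355, x1_4 = 330, y1_4 = 385, cx_5 = 60, cy_5 = 205, cx_6 = 235, cy_6 = 70, r_6 = 50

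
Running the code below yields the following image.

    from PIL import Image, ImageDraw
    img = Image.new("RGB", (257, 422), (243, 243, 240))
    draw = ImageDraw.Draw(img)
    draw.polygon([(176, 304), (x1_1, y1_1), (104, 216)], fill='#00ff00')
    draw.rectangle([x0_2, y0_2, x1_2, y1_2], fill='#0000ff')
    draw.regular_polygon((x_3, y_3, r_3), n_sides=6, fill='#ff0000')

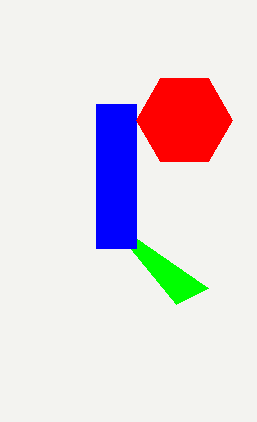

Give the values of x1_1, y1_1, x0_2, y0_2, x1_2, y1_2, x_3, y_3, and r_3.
x1_1 = 208
y1_1 = 288
x0_2 = 96
y0_2 = 104
x1_2 = 136
y1_2 = 248
x_3 = 184
y_3 = 120
r_3 = 48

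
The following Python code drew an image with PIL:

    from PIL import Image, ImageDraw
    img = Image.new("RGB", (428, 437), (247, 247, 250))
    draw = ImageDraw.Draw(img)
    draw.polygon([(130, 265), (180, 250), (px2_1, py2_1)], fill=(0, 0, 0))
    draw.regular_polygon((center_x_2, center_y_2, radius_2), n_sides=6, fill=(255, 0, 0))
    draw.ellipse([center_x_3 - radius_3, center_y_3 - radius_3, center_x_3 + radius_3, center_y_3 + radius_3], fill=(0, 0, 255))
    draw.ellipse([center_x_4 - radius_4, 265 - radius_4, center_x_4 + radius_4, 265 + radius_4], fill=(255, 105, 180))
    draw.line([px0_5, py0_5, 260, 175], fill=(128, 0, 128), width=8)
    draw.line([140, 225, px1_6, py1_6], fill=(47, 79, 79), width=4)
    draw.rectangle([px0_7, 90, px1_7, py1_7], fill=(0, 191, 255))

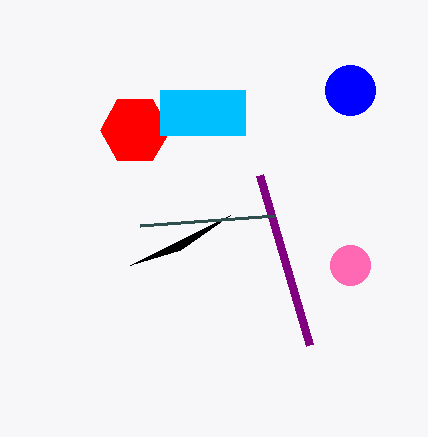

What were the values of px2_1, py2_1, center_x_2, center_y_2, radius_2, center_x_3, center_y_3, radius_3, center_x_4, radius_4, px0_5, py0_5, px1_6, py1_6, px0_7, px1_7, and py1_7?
px2_1 = 230, py2_1 = 215, center_x_2 = 135, center_y_2 = 130, radius_2 = 35, center_x_3 = 350, center_y_3 = 90, radius_3 = 25, center_x_4 = 350, radius_4 = 20, px0_5 = 310, py0_5 = 345, px1_6 = 275, py1_6 = 215, px0_7 = 160, px1_7 = 245, py1_7 = 135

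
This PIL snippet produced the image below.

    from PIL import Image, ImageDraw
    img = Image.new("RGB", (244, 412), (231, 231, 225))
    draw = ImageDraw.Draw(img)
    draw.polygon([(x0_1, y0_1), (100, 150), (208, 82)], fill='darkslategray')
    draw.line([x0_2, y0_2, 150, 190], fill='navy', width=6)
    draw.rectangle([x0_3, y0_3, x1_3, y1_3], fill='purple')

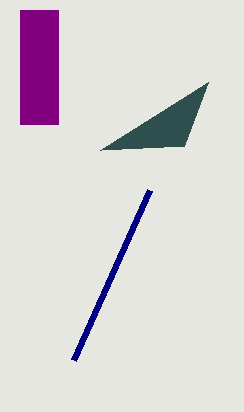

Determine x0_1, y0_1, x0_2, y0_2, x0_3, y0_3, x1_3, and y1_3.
x0_1 = 184
y0_1 = 146
x0_2 = 74
y0_2 = 360
x0_3 = 20
y0_3 = 10
x1_3 = 58
y1_3 = 124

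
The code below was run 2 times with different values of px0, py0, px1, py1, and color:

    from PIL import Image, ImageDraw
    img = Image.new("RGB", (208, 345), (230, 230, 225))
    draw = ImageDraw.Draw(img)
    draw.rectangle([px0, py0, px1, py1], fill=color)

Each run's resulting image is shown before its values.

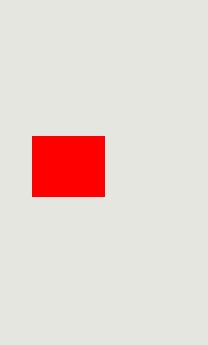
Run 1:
px0 = 32; py0 = 136; px1 = 104; py1 = 196; color = 'red'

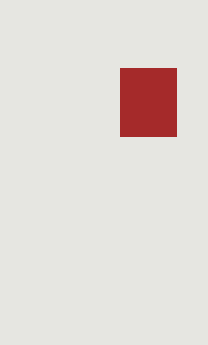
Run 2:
px0 = 120; py0 = 68; px1 = 176; py1 = 136; color = 'brown'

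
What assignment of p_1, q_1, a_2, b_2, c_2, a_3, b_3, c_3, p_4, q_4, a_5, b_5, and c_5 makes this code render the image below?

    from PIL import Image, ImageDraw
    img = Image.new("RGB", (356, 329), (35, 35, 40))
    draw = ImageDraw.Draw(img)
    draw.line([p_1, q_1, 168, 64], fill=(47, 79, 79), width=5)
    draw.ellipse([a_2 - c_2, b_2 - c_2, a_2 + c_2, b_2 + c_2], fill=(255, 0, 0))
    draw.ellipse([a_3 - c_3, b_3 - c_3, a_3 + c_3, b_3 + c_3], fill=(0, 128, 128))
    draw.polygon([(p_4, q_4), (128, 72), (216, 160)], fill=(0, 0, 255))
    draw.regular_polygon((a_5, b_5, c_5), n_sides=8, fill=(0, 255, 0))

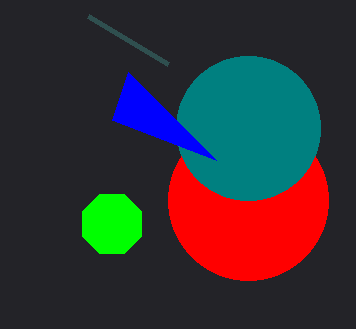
p_1 = 88
q_1 = 16
a_2 = 248
b_2 = 200
c_2 = 80
a_3 = 248
b_3 = 128
c_3 = 72
p_4 = 112
q_4 = 120
a_5 = 112
b_5 = 224
c_5 = 32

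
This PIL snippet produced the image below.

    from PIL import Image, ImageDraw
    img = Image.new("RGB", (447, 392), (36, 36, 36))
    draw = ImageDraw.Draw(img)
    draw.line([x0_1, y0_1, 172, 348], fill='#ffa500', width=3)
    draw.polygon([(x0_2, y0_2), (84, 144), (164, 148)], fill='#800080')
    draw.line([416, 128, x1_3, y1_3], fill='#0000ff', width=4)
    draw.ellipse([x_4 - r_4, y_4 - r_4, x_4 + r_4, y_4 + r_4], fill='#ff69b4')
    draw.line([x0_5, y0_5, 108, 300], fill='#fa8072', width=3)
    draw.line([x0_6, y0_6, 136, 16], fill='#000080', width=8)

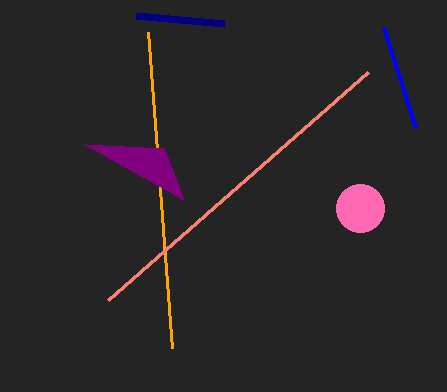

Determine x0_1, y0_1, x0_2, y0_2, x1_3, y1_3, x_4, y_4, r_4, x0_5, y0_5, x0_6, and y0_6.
x0_1 = 148, y0_1 = 32, x0_2 = 184, y0_2 = 200, x1_3 = 384, y1_3 = 28, x_4 = 360, y_4 = 208, r_4 = 24, x0_5 = 368, y0_5 = 72, x0_6 = 224, y0_6 = 24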